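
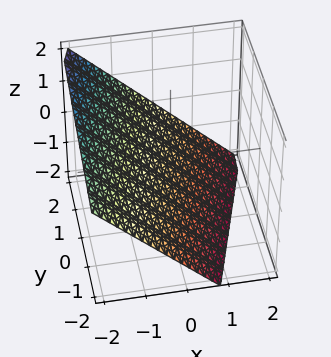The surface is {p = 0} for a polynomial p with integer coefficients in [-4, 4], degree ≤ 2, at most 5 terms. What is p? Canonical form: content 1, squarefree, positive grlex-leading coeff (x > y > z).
1. deg p = 1.
2. Observable constraints: it meets the y-axis at y = 2 (among the integer gridlines).
3. Solving for integer coefficients yields p as stated.

3*x - y + 3*z + 2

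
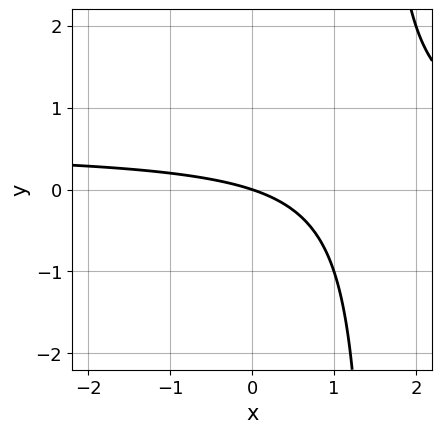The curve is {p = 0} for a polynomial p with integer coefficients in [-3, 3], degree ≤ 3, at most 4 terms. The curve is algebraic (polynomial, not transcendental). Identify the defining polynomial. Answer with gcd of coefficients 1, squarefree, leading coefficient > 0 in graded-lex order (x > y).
2*x*y - x - 3*y

Degree: no degree-1 curve has this shape, so deg p = 2.
From the axis intercepts and sections: it crosses the y-axis at the gridline y = 0; one x-axis crossing is at x = 0.
Assembling these constraints gives the stated polynomial.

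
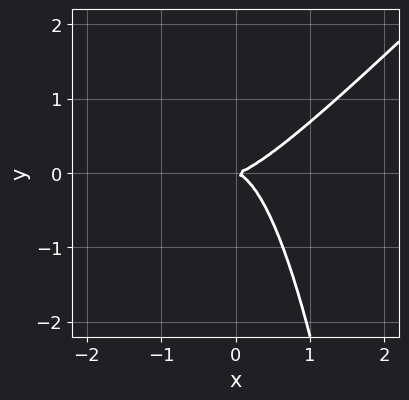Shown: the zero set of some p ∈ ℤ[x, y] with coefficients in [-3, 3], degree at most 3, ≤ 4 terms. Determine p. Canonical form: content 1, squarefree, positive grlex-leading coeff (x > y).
(a) Degree: a generic line meets the curve in up to 3 points, so deg p = 3.
(b) Reading off the gridlines: one x-axis crossing is at x = 0; it crosses the y-axis at the gridline y = 0.
(c) Putting this together gives p.

3*x^3 - 3*x^2*y - 2*y^2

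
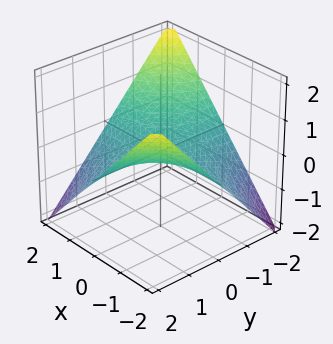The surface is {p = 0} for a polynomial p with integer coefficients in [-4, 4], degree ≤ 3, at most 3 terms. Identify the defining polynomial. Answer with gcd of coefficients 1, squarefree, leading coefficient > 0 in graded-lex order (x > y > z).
x*y + 2*z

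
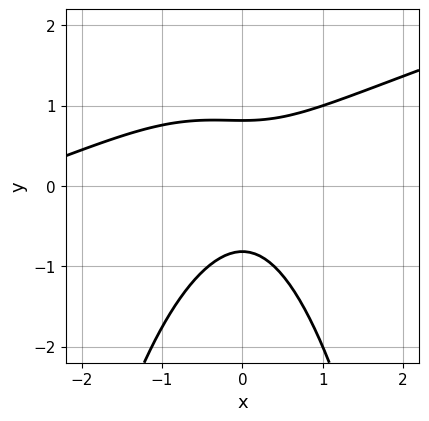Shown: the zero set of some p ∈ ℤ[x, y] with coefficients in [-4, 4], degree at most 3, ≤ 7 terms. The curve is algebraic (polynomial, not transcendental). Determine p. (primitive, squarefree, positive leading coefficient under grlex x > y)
x^3 - 3*x^2*y + 3*x^2 - 3*y^2 + 2

Degree: a generic line meets the curve in up to 3 points, so deg p = 3.
From the visible intercepts: the curve avoids every integer x-axis point in the box.
The integer polynomial consistent with all of this is the stated p.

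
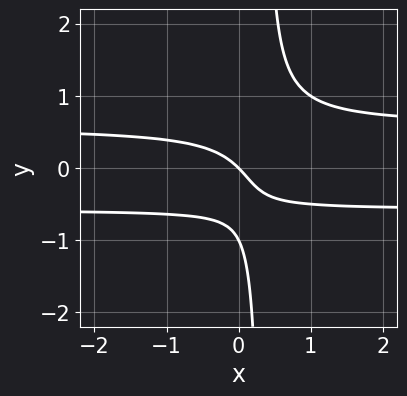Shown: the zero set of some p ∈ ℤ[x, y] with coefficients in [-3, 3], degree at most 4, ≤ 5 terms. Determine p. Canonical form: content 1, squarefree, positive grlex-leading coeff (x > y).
(a) deg p = 3. The shape is more complex than any degree-2 curve.
(b) From the axis intercepts and sections: among the integer gridlines, it crosses the y-axis at y ∈ {-1, 0}; it crosses the x-axis at the gridline x = 0.
(c) Solving for integer coefficients yields p as stated.

3*x*y^2 - y^2 - x - y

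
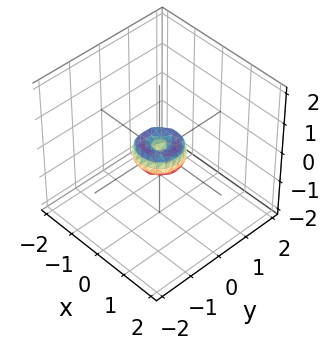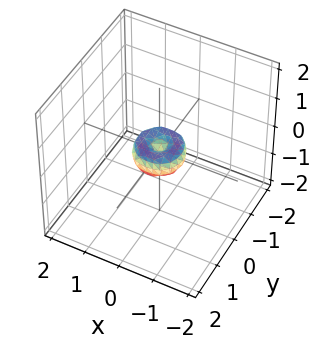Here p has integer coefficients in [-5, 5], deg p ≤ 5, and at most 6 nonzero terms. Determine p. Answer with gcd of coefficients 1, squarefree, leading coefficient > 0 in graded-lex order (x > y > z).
2*x^4 + 4*x^2*y^2 + 2*y^4 - x^2 - y^2 + z^2

First, the degree is 4 — the shape is more complex than any degree-3 surface.
Then, by symmetry, the z-axis is an axis of rotation, so x and y enter only as x² + y².
Next, checking where it meets the axes: a circular section at z = 0 has radius between 0 and 1; one z-axis crossing is at z = 0; it crosses the y-axis at the gridline y = 0.
Finally, the integer polynomial consistent with all of this is the stated p.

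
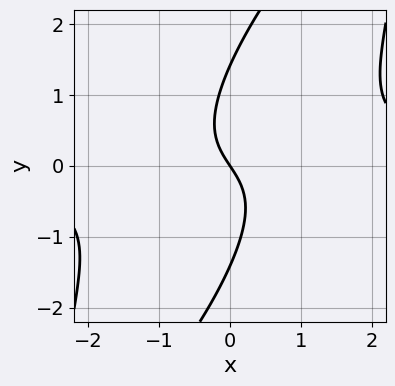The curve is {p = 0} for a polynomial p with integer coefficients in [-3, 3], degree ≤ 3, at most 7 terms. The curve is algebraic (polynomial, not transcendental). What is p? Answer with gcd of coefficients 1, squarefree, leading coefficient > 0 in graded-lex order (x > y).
First, deg p = 3. A generic line meets the curve in up to 3 points.
Next, from the axis intercepts and sections: it crosses the y-axis at the gridline y = 0; it meets the x-axis at x = 0 (among the integer gridlines).
Finally, solving for integer coefficients yields p as stated.

3*x^2*y - 3*x*y^2 + y^3 - 3*x - 2*y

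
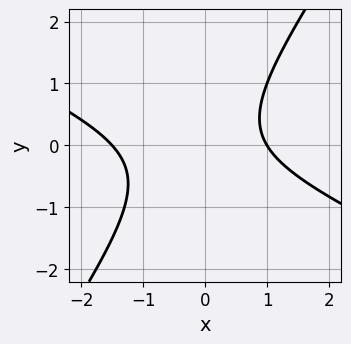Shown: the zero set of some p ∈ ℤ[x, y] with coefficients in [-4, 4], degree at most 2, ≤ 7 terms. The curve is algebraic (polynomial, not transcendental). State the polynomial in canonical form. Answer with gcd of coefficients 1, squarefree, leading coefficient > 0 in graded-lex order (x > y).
2*x^2 + 3*x*y - 3*y^2 + x - 3

(a) Degree: no degree-1 curve has this shape, so deg p = 2.
(b) From the axis intercepts and sections: one x-axis crossing is at x = 1; it misses every integer gridline on the y-axis.
(c) Matching integer coefficients to the picture gives p.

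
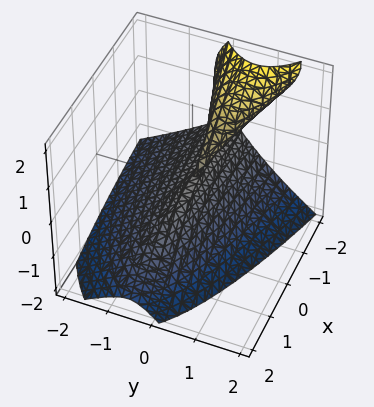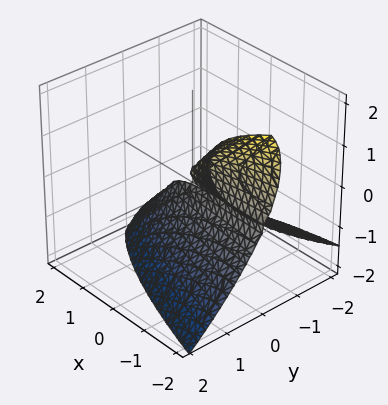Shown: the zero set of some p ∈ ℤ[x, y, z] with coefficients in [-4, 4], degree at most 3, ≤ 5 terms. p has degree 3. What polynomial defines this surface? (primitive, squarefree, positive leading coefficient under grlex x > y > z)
deg p = 3.
Observable constraints: every point of the x-axis in the box is on the surface; one z-axis crossing is at z = 0; it crosses the y-axis at the gridline y = 0.
Fitting integer coefficients to these (and the overall shape) gives p.

x*z^2 + z^3 + 3*y^2 - 2*y*z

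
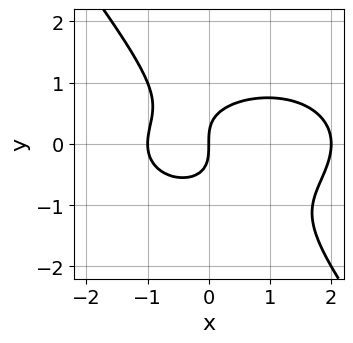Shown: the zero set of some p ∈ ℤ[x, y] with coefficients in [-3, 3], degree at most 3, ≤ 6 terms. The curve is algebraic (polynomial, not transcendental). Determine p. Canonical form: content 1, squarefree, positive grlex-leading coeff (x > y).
x^3 + 2*x*y^2 + 2*y^3 - x^2 - 2*x

1. Degree: a generic line meets the curve in up to 3 points, so deg p = 3.
2. Reading off the gridlines: it crosses the y-axis at the gridline y = 0; among the integer gridlines, it crosses the x-axis at x ∈ {-1, 0, 2}.
3. Putting this together gives p.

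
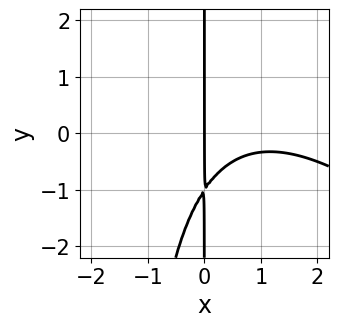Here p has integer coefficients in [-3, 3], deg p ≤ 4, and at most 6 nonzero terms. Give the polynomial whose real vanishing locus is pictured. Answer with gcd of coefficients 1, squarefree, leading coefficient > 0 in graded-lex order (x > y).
The degree is 3 — the shape is more complex than any degree-2 curve.
From the axis intercepts and sections: it crosses the x-axis at the gridline x = 0; every point of the y-axis in the box is on the curve.
Together with the visible shape, these determine p as stated.

x^3 + x^2*y - 2*x^2 + 2*x*y + 2*x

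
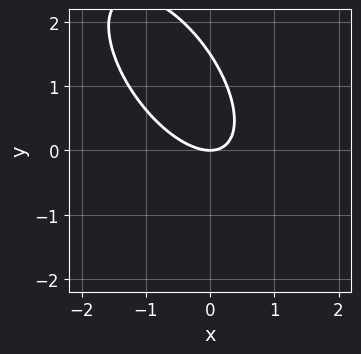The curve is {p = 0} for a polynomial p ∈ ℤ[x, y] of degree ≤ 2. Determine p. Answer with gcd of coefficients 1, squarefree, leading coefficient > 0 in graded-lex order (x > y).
1. Degree: a generic line meets the curve in up to 2 points, so deg p = 2.
2. From the visible intercepts: it crosses the y-axis at the gridline y = 0; it crosses the x-axis at the gridline x = 0.
3. Solving for integer coefficients yields p as stated.

3*x^2 + 3*x*y + 2*y^2 - 3*y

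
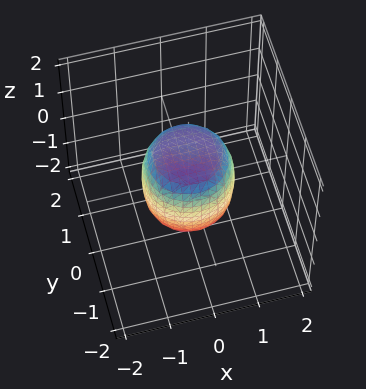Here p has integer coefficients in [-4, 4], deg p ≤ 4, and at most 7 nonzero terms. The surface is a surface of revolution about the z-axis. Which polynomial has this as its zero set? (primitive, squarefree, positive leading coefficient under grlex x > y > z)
2*x^4 + 4*x^2*y^2 + 2*y^4 - x^2 - y^2 + z^2 - 1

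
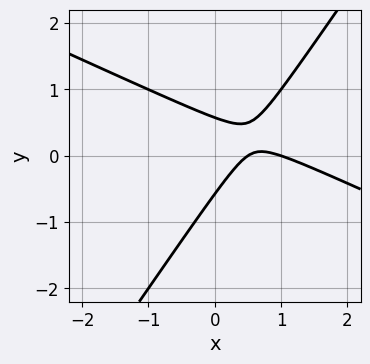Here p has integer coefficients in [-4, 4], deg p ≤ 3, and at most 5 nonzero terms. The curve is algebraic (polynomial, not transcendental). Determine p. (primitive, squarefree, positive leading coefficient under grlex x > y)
The degree is 2 — the shape is more complex than any degree-1 curve.
Reading off the gridlines: it crosses the x-axis at the gridline x = 1.
Solving for integer coefficients yields p as stated.

2*x^2 + 3*x*y - 3*y^2 - 3*x + 1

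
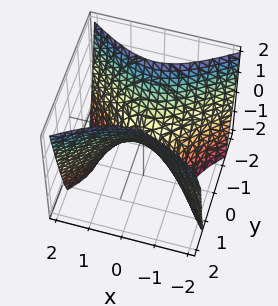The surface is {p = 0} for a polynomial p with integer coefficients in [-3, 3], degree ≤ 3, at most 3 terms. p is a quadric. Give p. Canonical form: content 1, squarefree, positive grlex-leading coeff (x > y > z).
2*x^2 - 3*y^2 + 2*z

1. Degree: a saddle surface; a quadric, so deg p = 2.
2. Symmetries: mirror symmetry y ↦ −y ⇒ only even powers of y; the x ↦ −x reflection is a symmetry, so x appears only in even powers.
3. Observable constraints: it meets the z-axis at z = 0 (among the integer gridlines); one x-axis crossing is at x = 0.
4. Together with the visible shape, these determine p as stated.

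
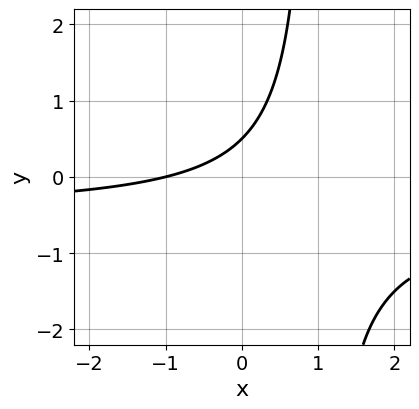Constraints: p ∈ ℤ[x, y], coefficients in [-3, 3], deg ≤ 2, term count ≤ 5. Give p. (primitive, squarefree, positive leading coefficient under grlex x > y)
1. The degree is 2 — no degree-1 curve has this shape.
2. Observable constraints: it crosses the x-axis at the gridline x = -1.
3. These observations pin down the coefficients.

2*x*y + x - 2*y + 1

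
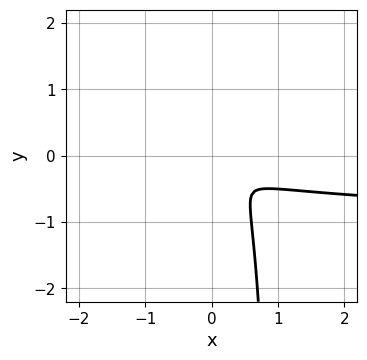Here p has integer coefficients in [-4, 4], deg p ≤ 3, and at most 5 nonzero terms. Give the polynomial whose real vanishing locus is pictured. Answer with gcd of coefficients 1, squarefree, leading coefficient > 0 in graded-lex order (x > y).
(a) Degree: the shape is more complex than any degree-2 curve, so deg p = 3.
(b) Putting this together gives p.

2*x^2*y - 3*x*y^2 + 2*x^2 + 2*x*y + 3*y^2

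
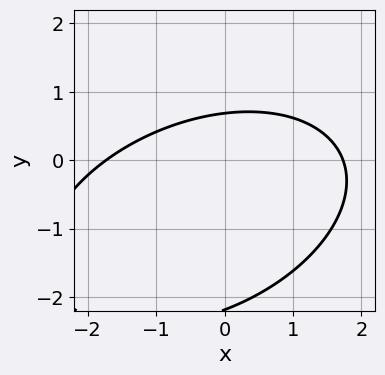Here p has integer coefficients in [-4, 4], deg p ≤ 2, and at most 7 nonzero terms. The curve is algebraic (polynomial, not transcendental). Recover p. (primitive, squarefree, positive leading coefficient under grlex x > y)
The degree is 2 — no degree-1 curve has this shape.
Solving for integer coefficients yields p as stated.

x^2 - x*y + 2*y^2 + 3*y - 3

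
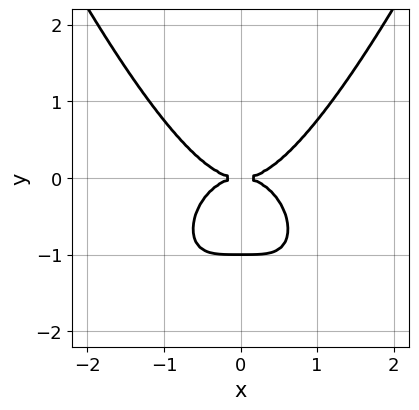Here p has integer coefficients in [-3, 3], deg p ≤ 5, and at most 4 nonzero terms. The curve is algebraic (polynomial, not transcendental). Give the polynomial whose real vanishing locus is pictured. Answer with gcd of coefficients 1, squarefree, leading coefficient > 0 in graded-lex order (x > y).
1. Degree: no degree-3 curve has this shape, so deg p = 4.
2. Symmetries: mirror symmetry x ↦ −x ⇒ only even powers of x.
3. From the axis intercepts and sections: the y-axis gridline crossings are at y ∈ {-1, 0}; it meets the x-axis at x = 0 (among the integer gridlines).
4. Solving for integer coefficients yields p as stated.

x^4 - y^3 - y^2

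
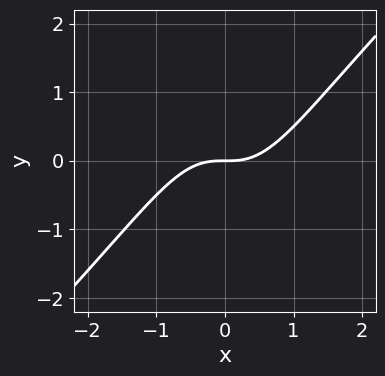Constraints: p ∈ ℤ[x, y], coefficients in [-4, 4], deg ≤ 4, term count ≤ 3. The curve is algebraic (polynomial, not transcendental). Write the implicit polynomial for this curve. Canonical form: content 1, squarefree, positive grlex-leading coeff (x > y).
The degree is 3 — no degree-2 curve has this shape.
Checking where it meets the axes: one x-axis crossing is at x = 0; it crosses the y-axis at the gridline y = 0.
The integer polynomial consistent with all of this is the stated p.

x^3 - x^2*y - y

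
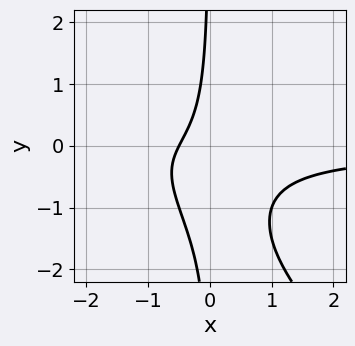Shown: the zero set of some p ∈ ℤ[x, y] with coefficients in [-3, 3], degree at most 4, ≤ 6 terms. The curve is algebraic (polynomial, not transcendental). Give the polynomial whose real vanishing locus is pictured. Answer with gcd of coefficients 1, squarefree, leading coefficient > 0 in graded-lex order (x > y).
2*x^2*y + 2*x*y^2 + 3*x*y + 2*x + 1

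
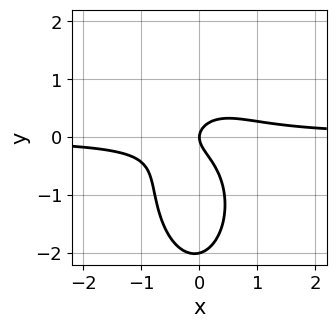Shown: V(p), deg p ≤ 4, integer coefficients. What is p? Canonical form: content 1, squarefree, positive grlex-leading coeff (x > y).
3*x^2*y + y^3 + 2*y^2 - x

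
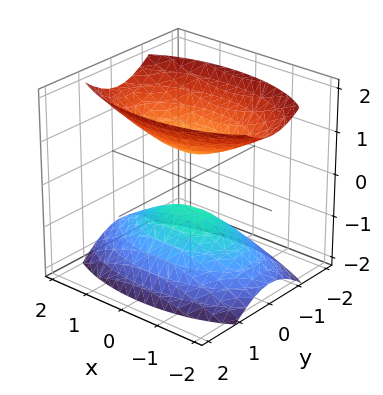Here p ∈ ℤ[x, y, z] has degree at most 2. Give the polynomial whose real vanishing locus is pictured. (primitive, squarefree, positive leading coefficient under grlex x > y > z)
x^2 + 3*y^2 - 2*z^2 + 1

1. I count 2 distinct pieces. They look like related sheets of one shape, so recover p as a whole.
2. The degree is 2 — two sheets facing apart; a quadric.
3. Symmetries: the z ↦ −z reflection is a symmetry, so z appears only in even powers; mirror symmetry x ↦ −x ⇒ only even powers of x; it's symmetric under y → −y, forcing even powers of y.
4. Observable constraints: the surface avoids every integer x-axis point in the box; it misses every integer gridline on the y-axis.
5. Matching integer coefficients to the picture gives p.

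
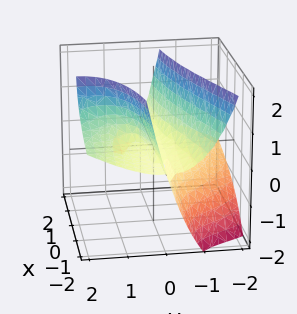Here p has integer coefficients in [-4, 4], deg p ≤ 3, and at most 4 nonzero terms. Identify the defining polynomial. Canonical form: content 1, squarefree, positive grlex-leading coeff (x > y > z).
(a) I count 2 distinct pieces. They look like related sheets of one shape, so recover p as a whole.
(b) Degree: a generic line meets the surface in up to 3 points, so deg p = 3.
(c) From the visible intercepts: it meets the y-axis at y = 0 (among the integer gridlines); one z-axis crossing is at z = 0.
(d) Fitting integer coefficients to these (and the overall shape) gives p. Check: (2, 0, 0) on the x-axis lies on the surface, and p(2, 0, 0) = 0. ✓

3*x*y*z + 2*y^3 - 3*y^2*z + 2*z^2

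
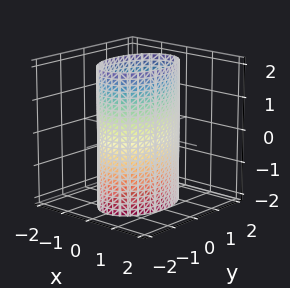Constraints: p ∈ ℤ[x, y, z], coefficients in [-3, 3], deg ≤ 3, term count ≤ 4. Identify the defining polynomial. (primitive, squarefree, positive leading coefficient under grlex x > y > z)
2*x^2 + y^2 - 2

1. The degree is 2 — a cylinder; a quadric.
2. Symmetries: mirror symmetry x ↦ −x ⇒ only even powers of x; it's symmetric under z → −z, forcing even powers of z; the y ↦ −y reflection is a symmetry, so y appears only in even powers.
3. From the visible intercepts: the surface avoids every integer z-axis point in the box; the x-axis gridline crossings are at x ∈ {-1, 1}.
4. The integer polynomial consistent with all of this is the stated p.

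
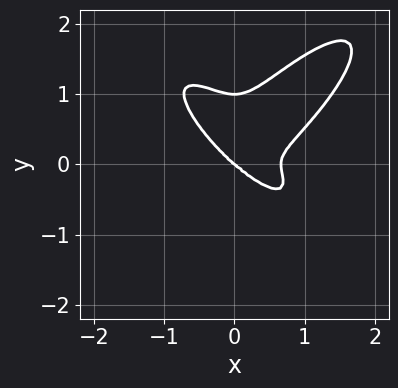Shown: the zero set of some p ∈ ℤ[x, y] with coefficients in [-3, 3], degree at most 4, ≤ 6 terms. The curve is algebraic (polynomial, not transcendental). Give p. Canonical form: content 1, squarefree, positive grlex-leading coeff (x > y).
3*x^4 - 3*x^2*y^2 + 3*y^4 - 2*x^3 - 3*y^3

The degree is 4 — no degree-3 curve has this shape.
From the visible intercepts: it meets the x-axis at x = 0 (among the integer gridlines); among the integer gridlines, it crosses the y-axis at y ∈ {0, 1}.
Putting this together gives p.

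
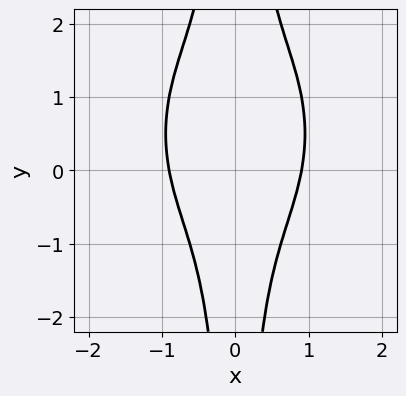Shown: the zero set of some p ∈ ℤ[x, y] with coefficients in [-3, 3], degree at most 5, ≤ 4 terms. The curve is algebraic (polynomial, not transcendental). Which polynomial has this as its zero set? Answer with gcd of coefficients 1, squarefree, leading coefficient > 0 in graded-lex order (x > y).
3*x^4 + 2*x^2*y^2 - 2*x^2*y - 2

(a) The degree is 4 — no degree-3 curve has this shape.
(b) Symmetries: the x ↦ −x reflection is a symmetry, so x appears only in even powers.
(c) Observable constraints: it misses every integer gridline on the y-axis.
(d) Matching integer coefficients to the picture gives p.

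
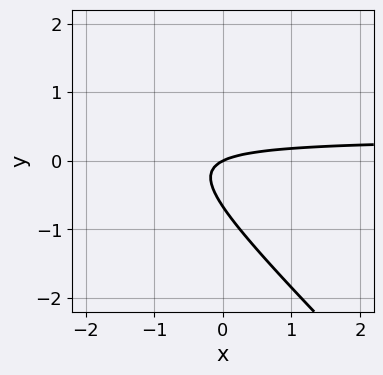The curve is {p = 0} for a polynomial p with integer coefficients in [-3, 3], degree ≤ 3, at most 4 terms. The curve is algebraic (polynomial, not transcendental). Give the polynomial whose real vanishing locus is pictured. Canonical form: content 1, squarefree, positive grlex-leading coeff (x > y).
3*x*y + 3*y^2 - x + 2*y

First, the degree is 2 — the shape is more complex than any degree-1 curve.
Then, against the integer gridlines: it crosses the y-axis at the gridline y = 0; one x-axis crossing is at x = 0.
Finally, assembling these constraints gives the stated polynomial.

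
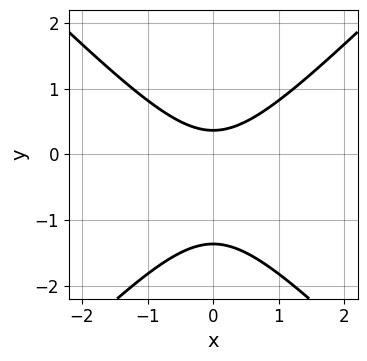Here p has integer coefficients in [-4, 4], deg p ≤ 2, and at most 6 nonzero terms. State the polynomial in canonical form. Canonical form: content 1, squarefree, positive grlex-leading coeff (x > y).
Degree: a generic line meets the curve in up to 2 points, so deg p = 2.
Symmetries: mirror symmetry x ↦ −x ⇒ only even powers of x.
Reading off the gridlines: the curve avoids every integer x-axis point in the box.
Matching integer coefficients to the picture gives p.

2*x^2 - 2*y^2 - 2*y + 1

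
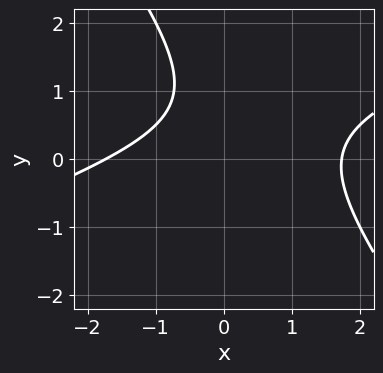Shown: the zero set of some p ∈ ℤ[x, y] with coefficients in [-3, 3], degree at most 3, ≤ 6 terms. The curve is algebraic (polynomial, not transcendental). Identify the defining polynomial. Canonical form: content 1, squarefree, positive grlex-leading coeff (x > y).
First, deg p = 2. A generic line meets the curve in up to 2 points.
Next, against the integer gridlines: it misses every integer gridline on the y-axis.
Finally, matching integer coefficients to the picture gives p.

x^2 - 2*x*y - 2*y^2 + 3*y - 3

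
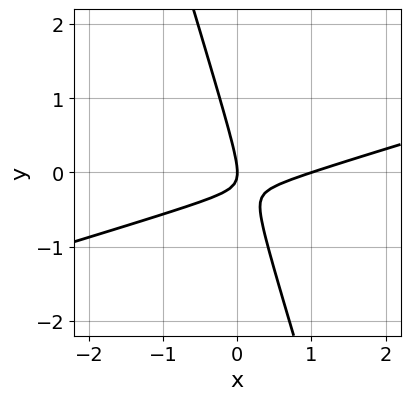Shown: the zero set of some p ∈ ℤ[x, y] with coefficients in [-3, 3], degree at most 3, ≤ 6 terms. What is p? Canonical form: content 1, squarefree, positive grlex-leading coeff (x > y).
x^2 - 3*x*y - y^2 - x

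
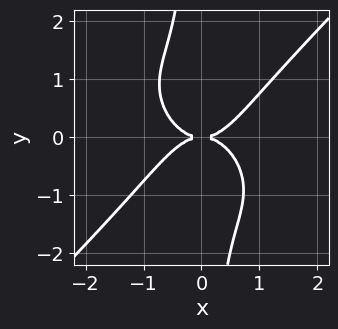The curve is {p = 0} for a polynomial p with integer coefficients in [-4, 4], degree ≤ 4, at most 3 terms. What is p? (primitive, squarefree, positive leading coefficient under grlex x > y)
x^4 - x*y^3 - y^2

First, the degree is 4 — a generic line meets the curve in up to 4 points.
Then, checking where it meets the axes: it crosses the x-axis at the gridline x = 0; one y-axis crossing is at y = 0.
Finally, fitting integer coefficients to these (and the overall shape) gives p.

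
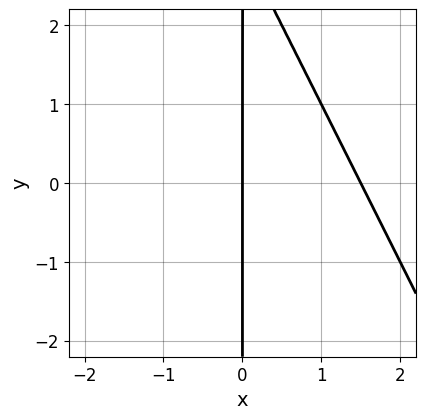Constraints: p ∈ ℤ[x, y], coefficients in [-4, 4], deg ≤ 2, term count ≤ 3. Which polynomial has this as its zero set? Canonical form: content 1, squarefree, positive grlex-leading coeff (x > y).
First, deg p = 2. A generic line meets the curve in up to 2 points.
Then, from the axis intercepts and sections: the visible y-axis segment lies entirely on the curve; one x-axis crossing is at x = 0.
Finally, fitting integer coefficients to these (and the overall shape) gives p.

2*x^2 + x*y - 3*x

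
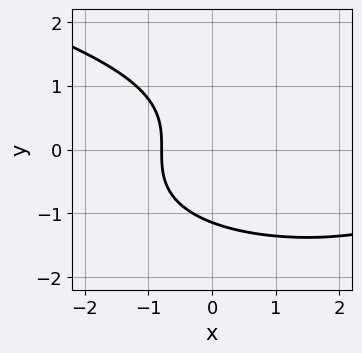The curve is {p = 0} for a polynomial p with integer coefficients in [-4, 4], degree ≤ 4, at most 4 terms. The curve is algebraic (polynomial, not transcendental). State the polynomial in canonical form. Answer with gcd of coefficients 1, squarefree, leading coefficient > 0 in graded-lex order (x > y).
2*y^3 - x^2 + 3*x + 3

(a) The degree is 3 — the shape is more complex than any degree-2 curve.
(b) Solving for integer coefficients yields p as stated.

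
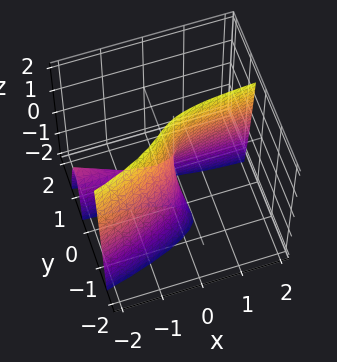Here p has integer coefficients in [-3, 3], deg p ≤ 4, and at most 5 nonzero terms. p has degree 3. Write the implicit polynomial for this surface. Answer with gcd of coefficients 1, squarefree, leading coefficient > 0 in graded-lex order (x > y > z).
3*y^3 + 2*x*y + y*z - x

(a) The degree is 3 — the shape is more complex than any degree-2 surface.
(b) From the visible intercepts: the visible z-axis segment lies entirely on the surface; it meets the y-axis at y = 0 (among the integer gridlines); it meets the x-axis at x = 0 (among the integer gridlines).
(c) Assembling these constraints gives the stated polynomial.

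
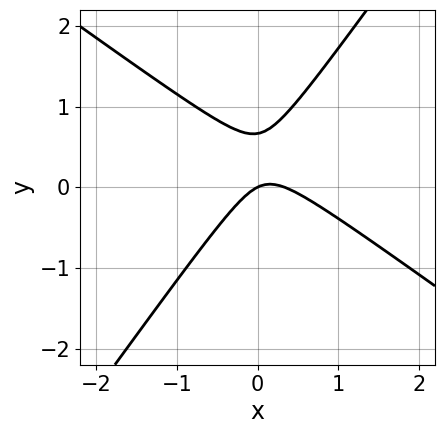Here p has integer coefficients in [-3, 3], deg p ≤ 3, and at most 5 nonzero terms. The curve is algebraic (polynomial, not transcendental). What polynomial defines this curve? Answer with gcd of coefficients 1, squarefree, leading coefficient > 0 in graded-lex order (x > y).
3*x^2 + 2*x*y - 3*y^2 - x + 2*y

(a) deg p = 2. The shape is more complex than any degree-1 curve.
(b) From the visible intercepts: it meets the y-axis at y = 0 (among the integer gridlines); one x-axis crossing is at x = 0.
(c) Together with the visible shape, these determine p as stated.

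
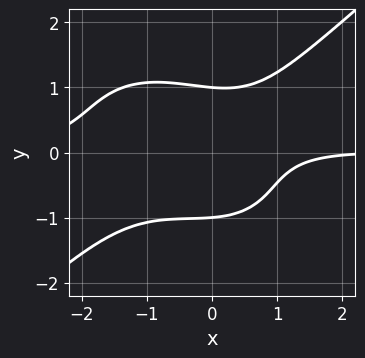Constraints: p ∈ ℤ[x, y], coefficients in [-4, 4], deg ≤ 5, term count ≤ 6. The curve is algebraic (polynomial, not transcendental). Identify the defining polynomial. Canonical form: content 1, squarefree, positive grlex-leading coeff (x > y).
2*x^3*y - 3*y^4 + 2*x^2*y - x + 3

First, deg p = 4.
Then, from the axis intercepts and sections: it misses every integer gridline on the x-axis; among the integer gridlines, it crosses the y-axis at y ∈ {-1, 1}.
Finally, assembling these constraints gives the stated polynomial.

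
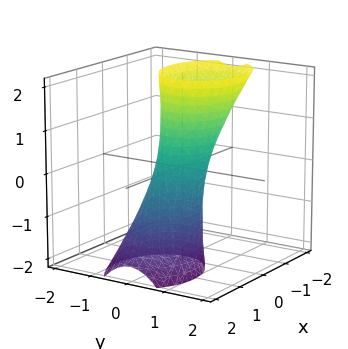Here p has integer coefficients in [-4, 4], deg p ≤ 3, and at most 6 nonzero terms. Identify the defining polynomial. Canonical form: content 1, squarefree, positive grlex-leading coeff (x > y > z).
2*x^2 + 2*x*z + 3*y^2 - 1

(a) The degree is 2 — the shape is more complex than any degree-1 surface.
(b) From the visible intercepts: no z-intercept at any integer in the box.
(c) These observations pin down the coefficients.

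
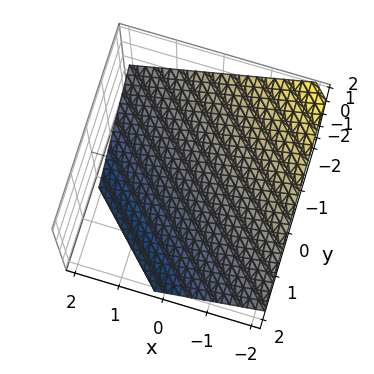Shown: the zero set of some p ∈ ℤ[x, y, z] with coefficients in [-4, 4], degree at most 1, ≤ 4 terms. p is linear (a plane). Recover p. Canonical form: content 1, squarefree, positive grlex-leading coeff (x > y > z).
2*x + 2*y + 3*z + 2

Degree: every cross-section is a straight line — this is a plane, so deg p = 1.
From the visible intercepts: one y-axis crossing is at y = -1; it crosses the x-axis at the gridline x = -1.
Together with the visible shape, these determine p as stated.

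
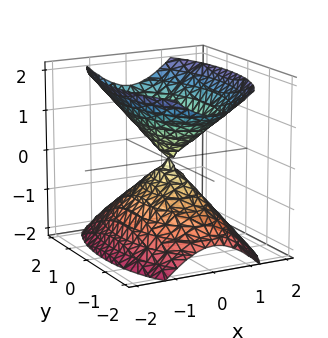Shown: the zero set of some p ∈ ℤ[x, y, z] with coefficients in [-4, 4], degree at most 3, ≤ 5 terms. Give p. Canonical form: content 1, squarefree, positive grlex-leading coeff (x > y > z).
3*x^2 + y^2 - 2*z^2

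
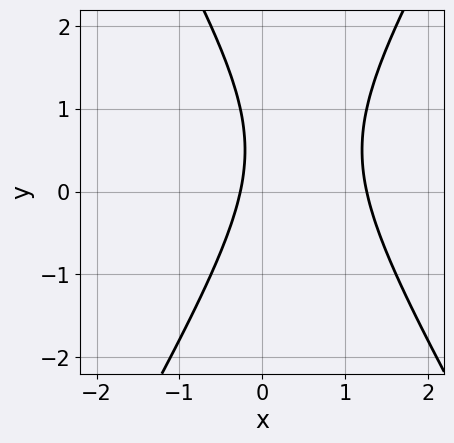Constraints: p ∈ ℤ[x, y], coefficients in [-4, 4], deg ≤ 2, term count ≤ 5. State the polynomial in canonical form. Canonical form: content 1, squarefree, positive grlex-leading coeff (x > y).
The degree is 2 — the shape is more complex than any degree-1 curve.
Observable constraints: no y-intercept at any integer in the box.
Matching integer coefficients to the picture gives p.

3*x^2 - y^2 - 3*x + y - 1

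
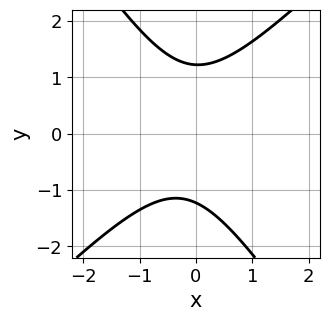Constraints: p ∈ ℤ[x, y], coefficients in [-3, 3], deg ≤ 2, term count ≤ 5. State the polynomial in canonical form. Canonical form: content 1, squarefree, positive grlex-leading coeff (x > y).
3*x^2 - x*y - 2*y^2 + x + 3

(a) The degree is 2 — the shape is more complex than any degree-1 curve.
(b) Against the integer gridlines: no x-intercept at any integer in the box.
(c) The integer polynomial consistent with all of this is the stated p.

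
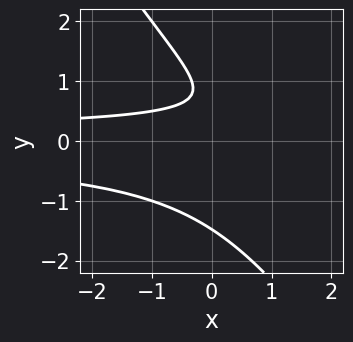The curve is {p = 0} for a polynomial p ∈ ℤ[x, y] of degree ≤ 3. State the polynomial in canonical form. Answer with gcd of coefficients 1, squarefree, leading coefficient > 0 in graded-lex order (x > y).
3*x*y^2 + 2*y^3 - 3*y + 2

(a) The degree is 3 — no degree-2 curve has this shape.
(b) Against the integer gridlines: no x-intercept at any integer in the box.
(c) Solving for integer coefficients yields p as stated.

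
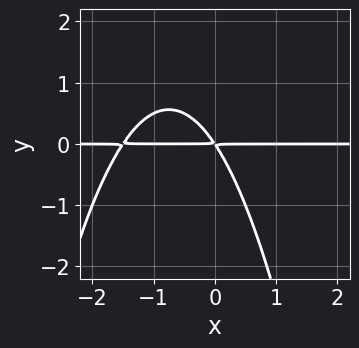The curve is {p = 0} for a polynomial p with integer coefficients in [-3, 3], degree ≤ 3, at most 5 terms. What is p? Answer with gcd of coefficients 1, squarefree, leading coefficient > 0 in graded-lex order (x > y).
2*x^2*y + 3*x*y + 2*y^2

1. deg p = 3. A generic line meets the curve in up to 3 points.
2. Checking where it meets the axes: every point of the x-axis in the box is on the curve.
3. Fitting integer coefficients to these (and the overall shape) gives p.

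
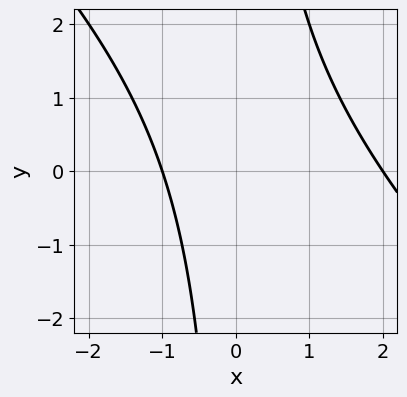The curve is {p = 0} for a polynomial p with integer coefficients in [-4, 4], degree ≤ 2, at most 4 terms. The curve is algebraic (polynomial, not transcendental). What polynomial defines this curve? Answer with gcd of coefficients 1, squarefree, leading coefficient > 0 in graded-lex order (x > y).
1. The degree is 2 — a generic line meets the curve in up to 2 points.
2. Observable constraints: it misses every integer gridline on the y-axis; among the integer gridlines, it crosses the x-axis at x ∈ {-1, 2}.
3. Solving for integer coefficients yields p as stated.

x^2 + x*y - x - 2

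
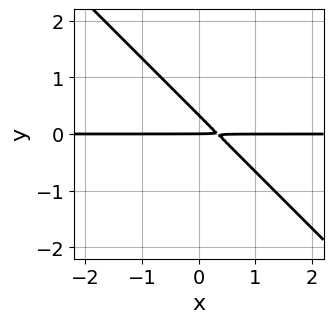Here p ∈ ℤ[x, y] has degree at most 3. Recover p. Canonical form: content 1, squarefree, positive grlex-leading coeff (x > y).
1. Degree: no degree-1 curve has this shape, so deg p = 2.
2. Against the integer gridlines: every point of the x-axis in the box is on the curve; it meets the y-axis at y = 0 (among the integer gridlines).
3. The integer polynomial consistent with all of this is the stated p.

3*x*y + 3*y^2 - y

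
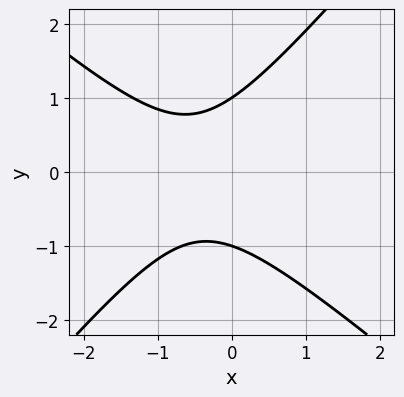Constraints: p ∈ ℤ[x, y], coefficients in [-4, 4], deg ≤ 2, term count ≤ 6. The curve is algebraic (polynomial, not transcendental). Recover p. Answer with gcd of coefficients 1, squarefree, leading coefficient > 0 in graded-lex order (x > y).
1. The degree is 2 — a generic line meets the curve in up to 2 points.
2. From the axis intercepts and sections: the curve avoids every integer x-axis point in the box; among the integer gridlines, it crosses the y-axis at y ∈ {-1, 1}.
3. The integer polynomial consistent with all of this is the stated p.

3*x^2 + x*y - 3*y^2 + 3*x + 3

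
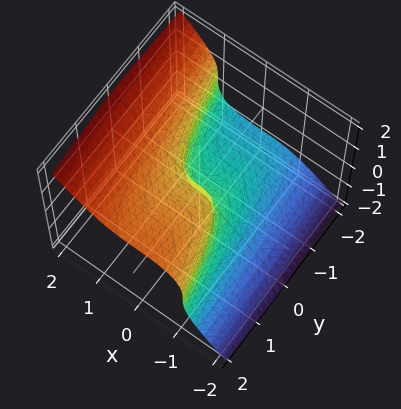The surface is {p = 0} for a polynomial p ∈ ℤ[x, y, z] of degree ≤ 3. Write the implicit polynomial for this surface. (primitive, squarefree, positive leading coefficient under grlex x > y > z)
1. deg p = 3. No degree-2 surface has this shape.
2. Against the integer gridlines: it meets the x-axis at x = 0 (among the integer gridlines); it crosses the z-axis at the gridline z = 0; it crosses the y-axis at the gridline y = 0.
3. These observations pin down the coefficients.

3*x^3 - 3*z^3 + 2*y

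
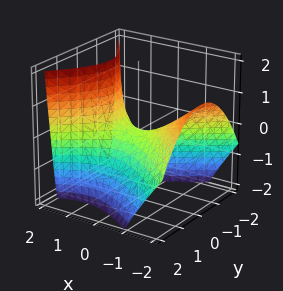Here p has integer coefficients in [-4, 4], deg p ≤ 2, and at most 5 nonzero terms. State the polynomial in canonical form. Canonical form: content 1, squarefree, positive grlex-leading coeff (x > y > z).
2*x^2 + 2*x*z - 3*y^2 - 3*z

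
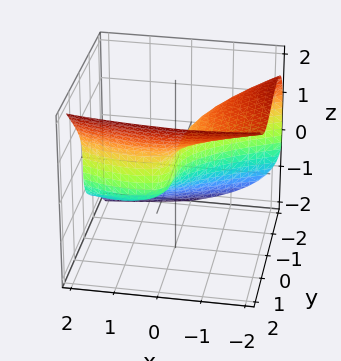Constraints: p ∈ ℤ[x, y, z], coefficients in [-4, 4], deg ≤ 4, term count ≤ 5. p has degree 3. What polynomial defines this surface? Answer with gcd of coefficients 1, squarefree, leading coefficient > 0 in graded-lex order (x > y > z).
The degree is 3 — a generic line meets the surface in up to 3 points.
Reading off the gridlines: it crosses the z-axis at the gridline z = 0; it meets the x-axis at x = 0 (among the integer gridlines); it meets the y-axis at y = 0 (among the integer gridlines).
The integer polynomial consistent with all of this is the stated p.

2*y^3 - 2*z^3 + x^2 + 2*x*y - 3*x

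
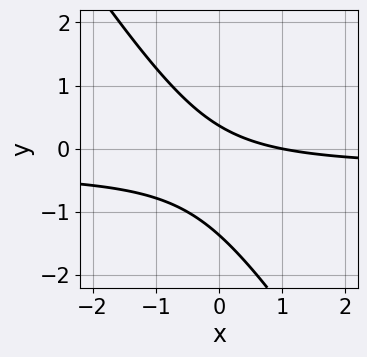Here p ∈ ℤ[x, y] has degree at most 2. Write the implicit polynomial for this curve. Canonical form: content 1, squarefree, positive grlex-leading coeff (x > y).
3*x*y + 2*y^2 + x + 2*y - 1

1. Degree: the shape is more complex than any degree-1 curve, so deg p = 2.
2. Observable constraints: it crosses the x-axis at the gridline x = 1.
3. The integer polynomial consistent with all of this is the stated p.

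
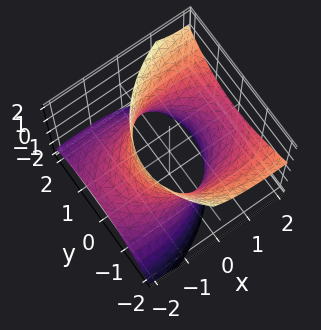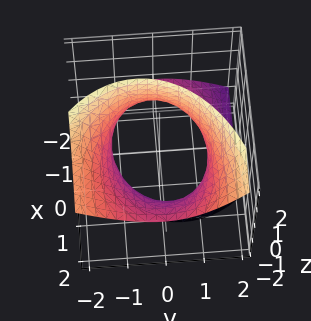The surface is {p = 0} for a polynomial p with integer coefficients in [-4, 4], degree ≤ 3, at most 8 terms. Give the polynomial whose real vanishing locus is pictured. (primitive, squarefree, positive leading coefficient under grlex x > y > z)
(a) The degree is 2 — the shape is more complex than any degree-1 surface.
(b) From the axis intercepts and sections: it misses every integer gridline on the z-axis.
(c) Putting this together gives p.

x^2 - 3*x*z + 2*y^2 + y*z - z^2 - 3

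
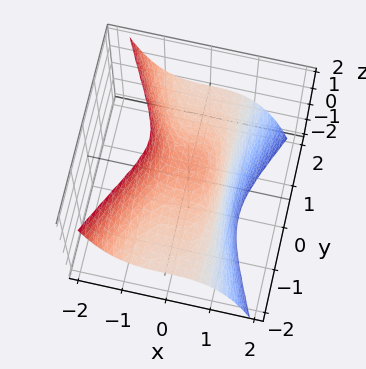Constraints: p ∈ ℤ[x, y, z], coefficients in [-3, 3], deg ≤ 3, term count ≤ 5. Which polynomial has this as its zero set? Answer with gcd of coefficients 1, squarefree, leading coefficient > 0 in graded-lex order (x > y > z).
2*x^3 + y^2*z + z - 1

(a) deg p = 3. A generic line meets the surface in up to 3 points.
(b) Against the integer gridlines: the surface avoids every integer y-axis point in the box; one z-axis crossing is at z = 1.
(c) Solving for integer coefficients yields p as stated.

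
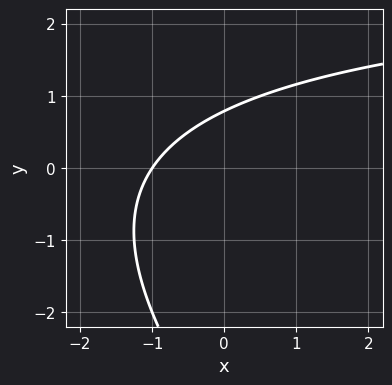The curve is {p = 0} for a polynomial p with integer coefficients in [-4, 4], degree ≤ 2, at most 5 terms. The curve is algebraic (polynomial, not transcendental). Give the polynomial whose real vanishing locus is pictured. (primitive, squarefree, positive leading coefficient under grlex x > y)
x*y + y^2 - 3*x + 3*y - 3

deg p = 2. No degree-1 curve has this shape.
Against the integer gridlines: it crosses the x-axis at the gridline x = -1.
Putting this together gives p.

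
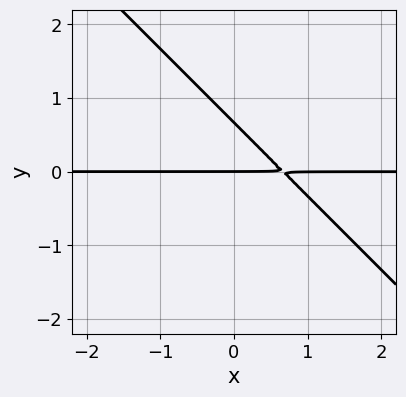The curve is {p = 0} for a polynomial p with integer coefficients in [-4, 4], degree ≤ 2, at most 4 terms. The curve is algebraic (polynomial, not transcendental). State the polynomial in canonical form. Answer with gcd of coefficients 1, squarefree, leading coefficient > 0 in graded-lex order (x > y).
3*x*y + 3*y^2 - 2*y

(a) Degree: no degree-1 curve has this shape, so deg p = 2.
(b) Observable constraints: it crosses the y-axis at the gridline y = 0; the visible x-axis segment lies entirely on the curve.
(c) Solving for integer coefficients yields p as stated.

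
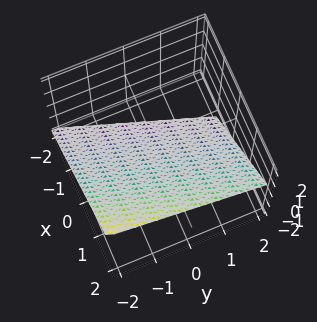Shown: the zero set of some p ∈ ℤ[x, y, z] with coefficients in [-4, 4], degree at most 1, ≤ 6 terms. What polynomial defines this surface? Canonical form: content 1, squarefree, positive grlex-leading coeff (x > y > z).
3*x - y - 3*z - 2

deg p = 1. The surface is flat (a plane).
Checking where it meets the axes: one y-axis crossing is at y = -2.
Putting this together gives p.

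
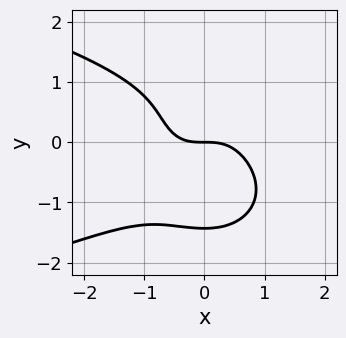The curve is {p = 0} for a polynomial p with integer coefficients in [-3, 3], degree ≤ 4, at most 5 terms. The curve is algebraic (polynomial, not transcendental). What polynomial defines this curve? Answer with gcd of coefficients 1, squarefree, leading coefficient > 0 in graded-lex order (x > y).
First, deg p = 4. A generic line meets the curve in up to 4 points.
Next, from the visible intercepts: it crosses the x-axis at the gridline x = 0; one y-axis crossing is at y = 0.
Finally, putting this together gives p.

2*x^2*y^2 + 2*y^4 + 3*x^3 - 2*y^2 + 3*y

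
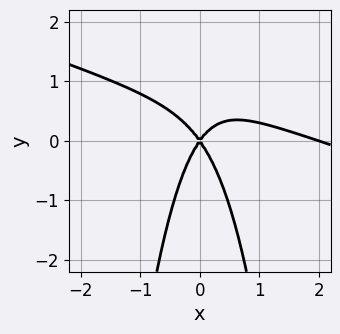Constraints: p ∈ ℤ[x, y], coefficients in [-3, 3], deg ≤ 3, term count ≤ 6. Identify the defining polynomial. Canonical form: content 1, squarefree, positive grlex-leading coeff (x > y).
(a) Degree: the shape is more complex than any degree-2 curve, so deg p = 3.
(b) Reading off the gridlines: among the integer gridlines, it crosses the x-axis at x ∈ {0, 2}; it meets the y-axis at y = 0 (among the integer gridlines).
(c) Fitting integer coefficients to these (and the overall shape) gives p.

x^3 + 3*x^2*y - 2*x^2 + y^2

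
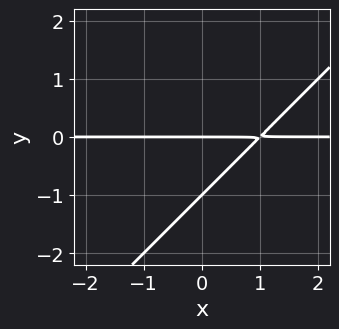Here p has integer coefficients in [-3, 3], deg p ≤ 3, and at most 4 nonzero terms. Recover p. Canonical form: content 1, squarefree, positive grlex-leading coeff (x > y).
First, deg p = 2. No degree-1 curve has this shape.
Next, reading off the gridlines: every point of the x-axis in the box is on the curve; the y-axis gridline crossings are at y ∈ {-1, 0}.
Finally, solving for integer coefficients yields p as stated.

x*y - y^2 - y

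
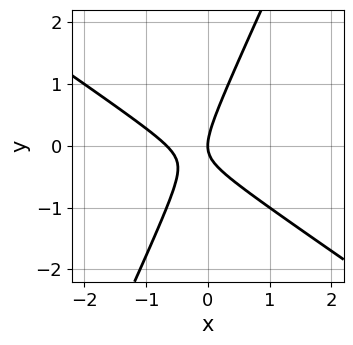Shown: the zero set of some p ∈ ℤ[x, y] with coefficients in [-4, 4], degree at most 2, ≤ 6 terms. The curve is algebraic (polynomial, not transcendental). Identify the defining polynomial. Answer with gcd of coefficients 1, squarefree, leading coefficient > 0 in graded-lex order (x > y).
3*x^2 + 3*x*y - 2*y^2 + 2*x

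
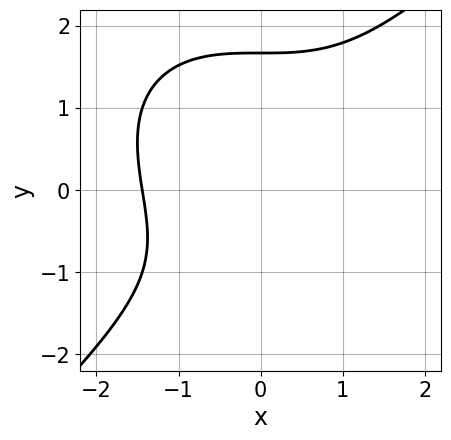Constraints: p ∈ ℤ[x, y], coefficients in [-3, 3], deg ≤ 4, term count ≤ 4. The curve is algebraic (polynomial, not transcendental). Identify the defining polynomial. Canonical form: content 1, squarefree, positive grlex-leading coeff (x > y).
First, deg p = 3. A generic line meets the curve in up to 3 points.
Finally, putting this together gives p.

x^3 - y^3 + y + 3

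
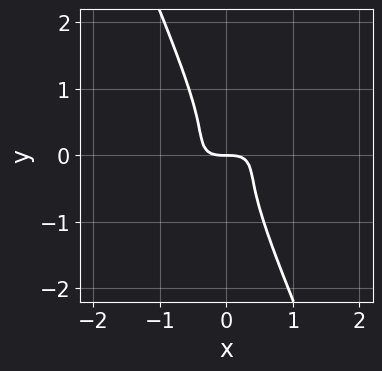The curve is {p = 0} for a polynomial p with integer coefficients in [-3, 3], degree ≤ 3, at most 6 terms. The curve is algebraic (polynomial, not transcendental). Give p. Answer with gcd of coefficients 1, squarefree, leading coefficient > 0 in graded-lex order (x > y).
2*x^3 - 3*x^2*y + 3*x*y^2 + 2*y^3 + y

(a) deg p = 3. A generic line meets the curve in up to 3 points.
(b) Observable constraints: it meets the x-axis at x = 0 (among the integer gridlines); one y-axis crossing is at y = 0.
(c) Solving for integer coefficients yields p as stated.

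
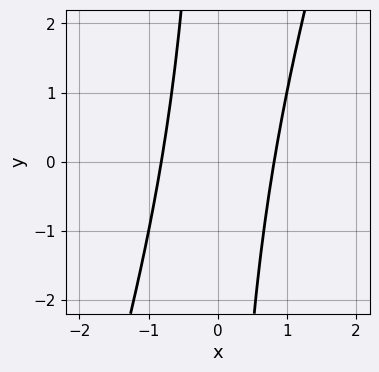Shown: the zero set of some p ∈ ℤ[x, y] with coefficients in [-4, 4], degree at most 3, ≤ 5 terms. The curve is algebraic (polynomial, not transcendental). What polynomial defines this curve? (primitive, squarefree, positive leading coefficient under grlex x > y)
3*x^2 - x*y - 2

First, degree: no degree-1 curve has this shape, so deg p = 2.
Next, from the visible intercepts: it misses every integer gridline on the y-axis.
Finally, assembling these constraints gives the stated polynomial.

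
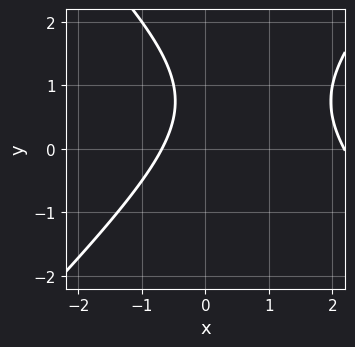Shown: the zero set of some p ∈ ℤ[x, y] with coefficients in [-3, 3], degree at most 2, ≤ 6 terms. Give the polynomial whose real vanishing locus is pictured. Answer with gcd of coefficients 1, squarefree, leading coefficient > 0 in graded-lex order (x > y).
2*x^2 - 2*y^2 - 3*x + 3*y - 3

First, degree: the shape is more complex than any degree-1 curve, so deg p = 2.
Then, against the integer gridlines: it misses every integer gridline on the y-axis.
Finally, fitting integer coefficients to these (and the overall shape) gives p.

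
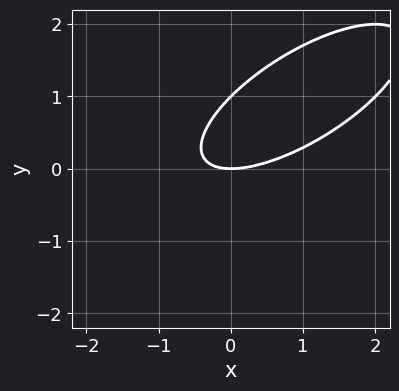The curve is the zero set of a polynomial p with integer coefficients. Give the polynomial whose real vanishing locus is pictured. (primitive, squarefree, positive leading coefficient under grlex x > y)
x^2 - 2*x*y + 2*y^2 - 2*y

The degree is 2 — no degree-1 curve has this shape.
Against the integer gridlines: among the integer gridlines, it crosses the y-axis at y ∈ {0, 1}; it meets the x-axis at x = 0 (among the integer gridlines).
Putting this together gives p.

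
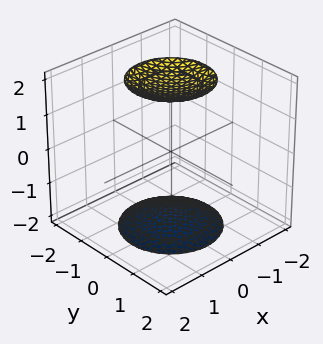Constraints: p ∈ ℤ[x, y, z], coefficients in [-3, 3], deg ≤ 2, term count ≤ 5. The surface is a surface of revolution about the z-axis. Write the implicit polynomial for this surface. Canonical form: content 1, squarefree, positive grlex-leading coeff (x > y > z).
x^2 + y^2 - z^2 + 3

First, I count 2 distinct pieces. They look like related sheets of one shape, so recover p as a whole.
Next, deg p = 2. The shape is more complex than any degree-1 surface.
Next, symmetries: rotational symmetry about the z-axis ⇒ p depends on x, y only through x² + y².
Then, from the axis intercepts and sections: a circular section at z = 2 has radius exactly 1; it misses every integer gridline on the y-axis.
Finally, putting this together gives p.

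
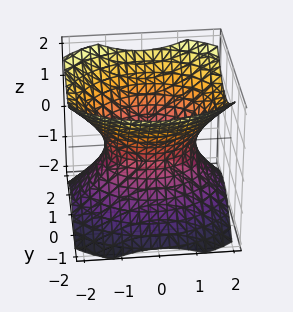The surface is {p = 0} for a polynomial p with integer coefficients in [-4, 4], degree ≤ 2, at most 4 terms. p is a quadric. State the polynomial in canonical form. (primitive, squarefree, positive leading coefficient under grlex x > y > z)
1. The degree is 2 — one connected sheet with a waist; a quadric.
2. Symmetries: the x ↦ −x reflection is a symmetry, so x appears only in even powers; mirror symmetry y ↦ −y ⇒ only even powers of y; the z ↦ −z reflection is a symmetry, so z appears only in even powers.
3. Reading off the gridlines: among the integer gridlines, it crosses the y-axis at y ∈ {-1, 1}; the surface avoids every integer z-axis point in the box.
4. These observations pin down the coefficients.

2*x^2 + 3*y^2 - 3*z^2 - 3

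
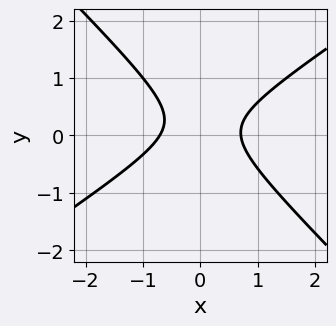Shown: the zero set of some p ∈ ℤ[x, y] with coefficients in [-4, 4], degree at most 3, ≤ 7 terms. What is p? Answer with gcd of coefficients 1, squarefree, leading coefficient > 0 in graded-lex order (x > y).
(a) Degree: no degree-1 curve has this shape, so deg p = 2.
(b) Observable constraints: no y-intercept at any integer in the box.
(c) The integer polynomial consistent with all of this is the stated p.

2*x^2 - x*y - 3*y^2 + y - 1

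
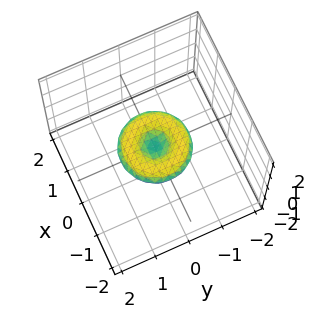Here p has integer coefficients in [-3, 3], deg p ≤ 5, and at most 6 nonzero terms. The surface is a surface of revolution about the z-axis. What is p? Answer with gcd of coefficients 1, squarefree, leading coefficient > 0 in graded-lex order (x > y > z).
Degree: no degree-3 surface has this shape, so deg p = 4.
Symmetry: the surface is invariant under rotation about z: p = q(x² + y², z).
Reading off the gridlines: a circular section at z = 0 has radius exactly 1; the x-axis gridline crossings are at x ∈ {-1, 0, 1}.
Together with the visible shape, these determine p as stated. Check: (0, 1, 0) on the y-axis lies on the surface, and p(0, 1, 0) = 0. ✓

x^4 + 2*x^2*y^2 + y^4 - x^2 - y^2 + 3*z^2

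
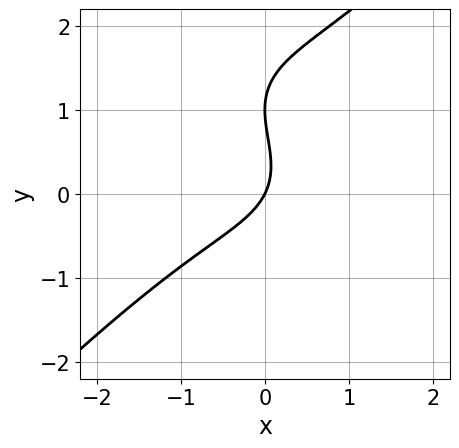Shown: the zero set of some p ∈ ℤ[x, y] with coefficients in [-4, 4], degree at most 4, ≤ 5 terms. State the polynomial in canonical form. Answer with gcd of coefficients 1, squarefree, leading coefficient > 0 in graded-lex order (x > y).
1. deg p = 3. A generic line meets the curve in up to 3 points.
2. Reading off the gridlines: it crosses the x-axis at the gridline x = 0; among the integer gridlines, it crosses the y-axis at y ∈ {0, 1}.
3. Fitting integer coefficients to these (and the overall shape) gives p.

x^3 - y^3 + 2*y^2 + 2*x - y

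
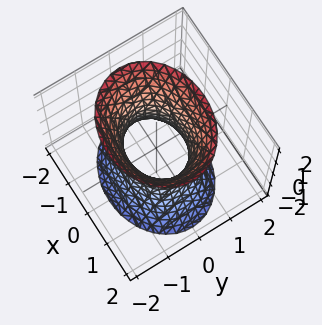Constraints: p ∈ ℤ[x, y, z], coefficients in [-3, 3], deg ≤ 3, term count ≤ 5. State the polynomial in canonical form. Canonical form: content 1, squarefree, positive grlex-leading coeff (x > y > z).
2*x^2 + 3*y^2 - z^2 - 2

1. The degree is 2 — one connected sheet with a waist; a quadric.
2. Symmetries: mirror symmetry x ↦ −x ⇒ only even powers of x; it's symmetric under z → −z, forcing even powers of z; mirror symmetry y ↦ −y ⇒ only even powers of y.
3. From the axis intercepts and sections: it misses every integer gridline on the z-axis; among the integer gridlines, it crosses the x-axis at x ∈ {-1, 1}.
4. These observations pin down the coefficients.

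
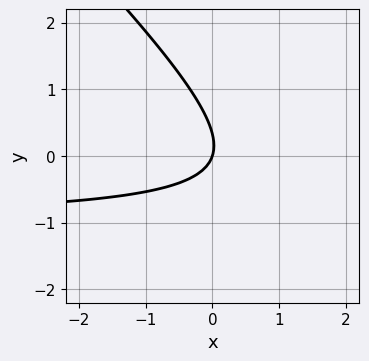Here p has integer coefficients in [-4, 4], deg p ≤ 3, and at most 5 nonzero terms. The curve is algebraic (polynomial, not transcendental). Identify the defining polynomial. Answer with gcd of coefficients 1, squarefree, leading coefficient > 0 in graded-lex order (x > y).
3*x*y + 3*y^2 + 3*x - y

Degree: no degree-1 curve has this shape, so deg p = 2.
Reading off the gridlines: one y-axis crossing is at y = 0; one x-axis crossing is at x = 0.
Matching integer coefficients to the picture gives p.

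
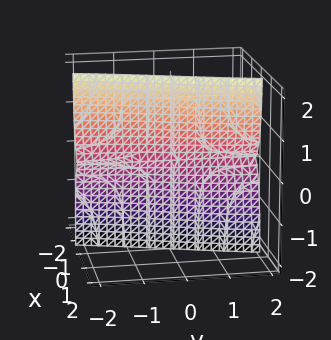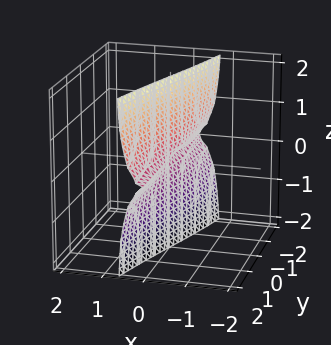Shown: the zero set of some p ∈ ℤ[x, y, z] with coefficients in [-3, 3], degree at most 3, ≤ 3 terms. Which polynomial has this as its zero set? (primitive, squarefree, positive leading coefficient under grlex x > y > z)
1. Degree: a generic line meets the surface in up to 3 points, so deg p = 3.
2. From the axis intercepts and sections: every point of the y-axis in the box is on the surface; one x-axis crossing is at x = 0; the visible z-axis segment lies entirely on the surface.
3. Together with the visible shape, these determine p as stated.

3*x^3 + 3*x*z^2 - y*z^2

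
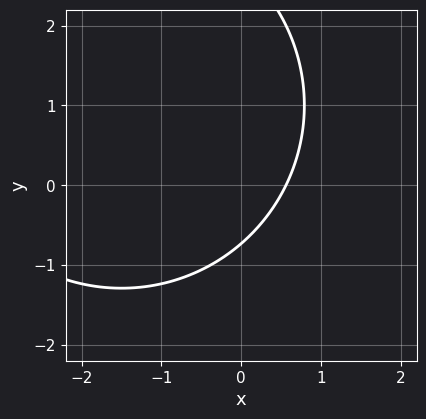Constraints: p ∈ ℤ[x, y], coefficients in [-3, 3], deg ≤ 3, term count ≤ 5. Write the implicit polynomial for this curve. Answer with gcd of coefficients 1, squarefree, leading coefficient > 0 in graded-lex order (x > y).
x^2 + y^2 + 3*x - 2*y - 2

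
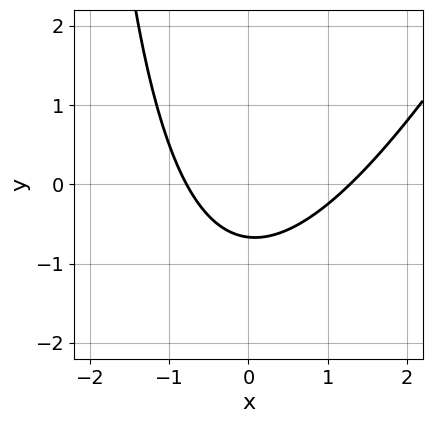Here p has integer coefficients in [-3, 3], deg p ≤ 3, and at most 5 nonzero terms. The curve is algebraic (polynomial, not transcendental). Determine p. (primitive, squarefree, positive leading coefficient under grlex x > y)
(a) Degree: a generic line meets the curve in up to 2 points, so deg p = 2.
(b) The integer polynomial consistent with all of this is the stated p.

2*x^2 - x*y - x - 3*y - 2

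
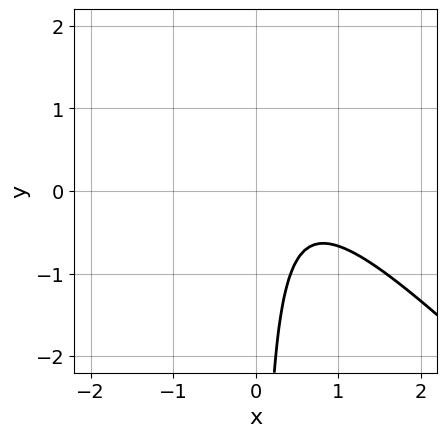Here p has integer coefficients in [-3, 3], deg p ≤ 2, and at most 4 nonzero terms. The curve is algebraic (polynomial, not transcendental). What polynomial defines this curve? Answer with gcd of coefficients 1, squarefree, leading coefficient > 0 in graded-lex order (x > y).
3*x^2 + 3*x*y - 3*x + 2

First, deg p = 2. A generic line meets the curve in up to 2 points.
Then, from the visible intercepts: the curve avoids every integer y-axis point in the box; no x-intercept at any integer in the box.
Finally, putting this together gives p.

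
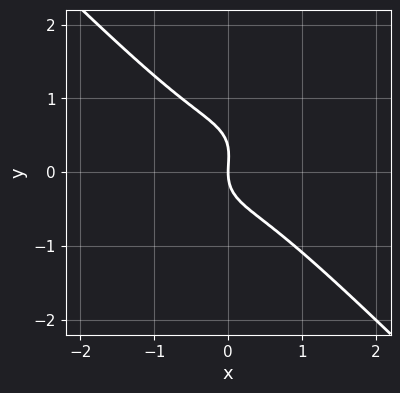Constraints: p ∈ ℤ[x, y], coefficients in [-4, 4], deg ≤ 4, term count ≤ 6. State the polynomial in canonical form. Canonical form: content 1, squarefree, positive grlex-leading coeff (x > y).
3*x^3 + 3*y^3 - y^2 + 2*x

(a) The degree is 3 — no degree-2 curve has this shape.
(b) From the visible intercepts: one y-axis crossing is at y = 0; one x-axis crossing is at x = 0.
(c) Putting this together gives p.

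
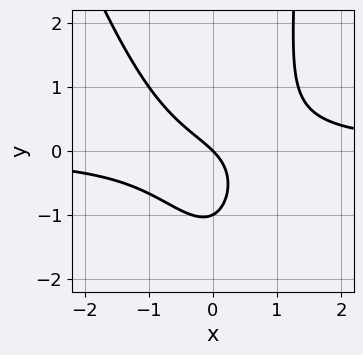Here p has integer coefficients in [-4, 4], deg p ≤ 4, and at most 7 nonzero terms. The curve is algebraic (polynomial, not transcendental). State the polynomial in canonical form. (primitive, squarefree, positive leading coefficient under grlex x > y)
(a) deg p = 3. A generic line meets the curve in up to 3 points.
(b) Checking where it meets the axes: it meets the x-axis at x = 0 (among the integer gridlines); the y-axis gridline crossings are at y ∈ {-1, 0}.
(c) These observations pin down the coefficients.

3*x^2*y + x*y^2 - 2*y^2 - 2*x - 2*y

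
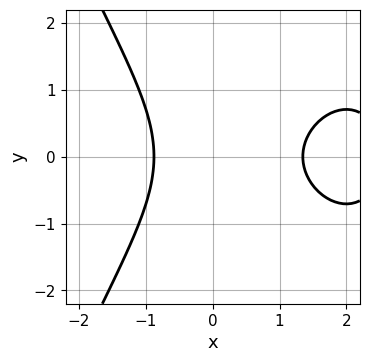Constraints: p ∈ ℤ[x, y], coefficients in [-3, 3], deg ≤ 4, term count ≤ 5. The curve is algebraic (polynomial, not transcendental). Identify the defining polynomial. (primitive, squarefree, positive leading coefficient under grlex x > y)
First, deg p = 3. The shape is more complex than any degree-2 curve.
Next, symmetries: the y ↦ −y reflection is a symmetry, so y appears only in even powers.
Next, checking where it meets the axes: no y-intercept at any integer in the box.
Finally, the integer polynomial consistent with all of this is the stated p.

x^3 - 3*x^2 + 2*y^2 + 3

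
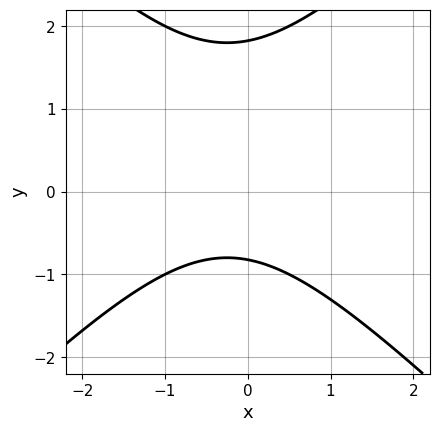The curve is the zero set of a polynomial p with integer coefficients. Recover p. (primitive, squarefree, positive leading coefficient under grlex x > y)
2*x^2 - 2*y^2 + x + 2*y + 3

The degree is 2 — the shape is more complex than any degree-1 curve.
Checking where it meets the axes: it misses every integer gridline on the x-axis.
The integer polynomial consistent with all of this is the stated p.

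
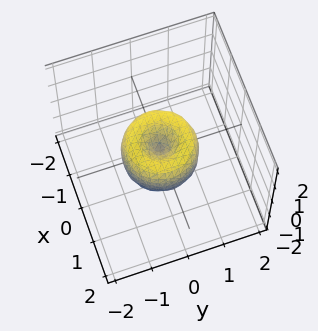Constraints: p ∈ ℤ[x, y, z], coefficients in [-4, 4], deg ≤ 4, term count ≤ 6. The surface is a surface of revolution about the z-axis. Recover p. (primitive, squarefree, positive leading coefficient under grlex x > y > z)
2*x^4 + 4*x^2*y^2 + 2*y^4 - 2*x^2 - 2*y^2 + z^2

(a) deg p = 4.
(b) Symmetries: rotational symmetry about the z-axis ⇒ p depends on x, y only through x² + y².
(c) From the axis intercepts and sections: the y-axis gridline crossings are at y ∈ {-1, 0, 1}; a circular section at z = 0 has radius exactly 1; the x-axis gridline crossings are at x ∈ {-1, 0, 1}; it meets the z-axis at z = 0 (among the integer gridlines).
(d) Together with the visible shape, these determine p as stated.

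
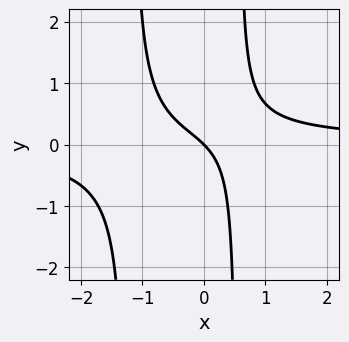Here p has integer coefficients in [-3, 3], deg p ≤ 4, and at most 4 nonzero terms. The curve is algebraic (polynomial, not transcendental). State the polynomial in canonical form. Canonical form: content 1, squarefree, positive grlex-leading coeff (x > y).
3*x^2*y + 2*x*y - 2*x - 2*y

Degree: a generic line meets the curve in up to 3 points, so deg p = 3.
From the visible intercepts: it crosses the y-axis at the gridline y = 0; it meets the x-axis at x = 0 (among the integer gridlines).
The integer polynomial consistent with all of this is the stated p.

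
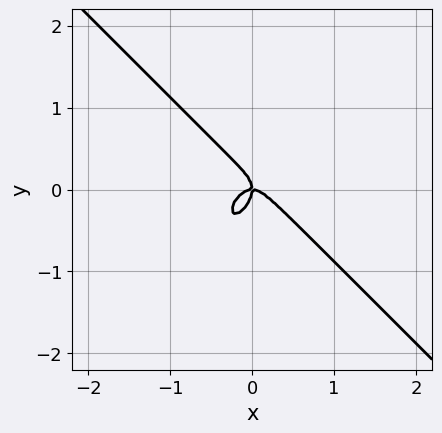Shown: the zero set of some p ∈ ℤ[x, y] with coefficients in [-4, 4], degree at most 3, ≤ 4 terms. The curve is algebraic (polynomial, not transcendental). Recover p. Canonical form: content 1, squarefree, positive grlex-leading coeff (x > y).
3*x^3 - x*y^2 + 2*y^3 + x*y

1. deg p = 3. A generic line meets the curve in up to 3 points.
2. From the axis intercepts and sections: it meets the x-axis at x = 0 (among the integer gridlines); it meets the y-axis at y = 0 (among the integer gridlines).
3. Assembling these constraints gives the stated polynomial.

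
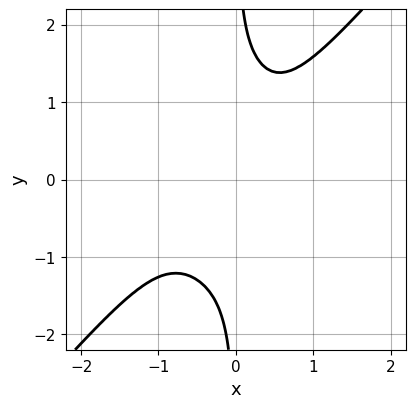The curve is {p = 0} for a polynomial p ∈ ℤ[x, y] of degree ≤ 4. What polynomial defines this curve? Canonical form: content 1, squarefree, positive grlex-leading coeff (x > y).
3*x^4 - 2*x*y^3 + 2*x^3 + x^2 + 2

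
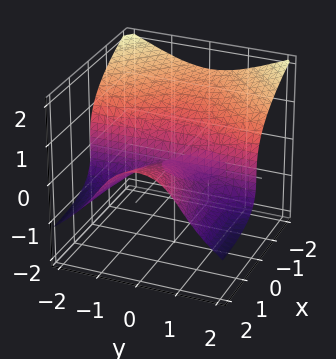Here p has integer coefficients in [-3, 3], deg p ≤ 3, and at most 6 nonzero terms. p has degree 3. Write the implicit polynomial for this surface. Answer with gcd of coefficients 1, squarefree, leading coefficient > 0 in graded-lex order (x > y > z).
1. I count 2 distinct pieces. They look like related sheets of one shape, so recover p as a whole.
2. Degree: the shape is more complex than any degree-2 surface, so deg p = 3.
3. Against the integer gridlines: it meets the z-axis at z = 0 (among the integer gridlines); it meets the x-axis at x = 0 (among the integer gridlines); the visible y-axis segment lies entirely on the surface.
4. Fitting integer coefficients to these (and the overall shape) gives p.

2*x*y^2 - x*z^2 + 3*z^3 - x^2 + 3*x*z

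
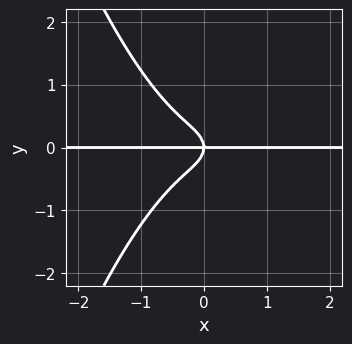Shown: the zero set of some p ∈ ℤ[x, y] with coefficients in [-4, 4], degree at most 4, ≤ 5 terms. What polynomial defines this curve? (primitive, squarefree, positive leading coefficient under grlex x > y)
(a) Degree: a generic line meets the curve in up to 4 points, so deg p = 4.
(b) Observable constraints: every point of the x-axis in the box is on the curve; it crosses the y-axis at the gridline y = 0.
(c) These observations pin down the coefficients.

2*x^3*y + 2*y^3 + x*y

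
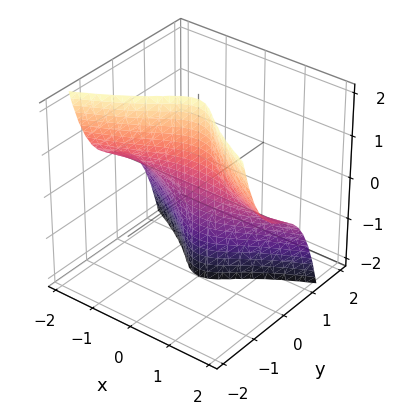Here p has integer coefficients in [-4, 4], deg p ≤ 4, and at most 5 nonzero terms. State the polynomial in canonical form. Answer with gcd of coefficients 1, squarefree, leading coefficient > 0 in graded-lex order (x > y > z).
Degree: the shape is more complex than any degree-2 surface, so deg p = 3.
From the visible intercepts: every point of the z-axis in the box is on the surface; one y-axis crossing is at y = 0.
Assembling these constraints gives the stated polynomial. Check: (-1, 0, 0) on the x-axis lies on the surface, and p(-1, 0, 0) = 0. ✓

x^2*z + 3*y^3 + 2*y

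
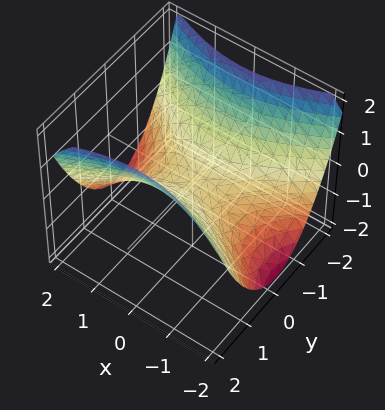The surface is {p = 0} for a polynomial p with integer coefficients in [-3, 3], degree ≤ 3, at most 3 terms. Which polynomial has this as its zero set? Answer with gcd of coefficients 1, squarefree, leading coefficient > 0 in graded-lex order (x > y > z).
x^2 - 2*y^2 + 3*z

deg p = 2. A saddle surface; a quadric.
Symmetries: it's symmetric under y → −y, forcing even powers of y; it's symmetric under x → −x, forcing even powers of x.
Against the integer gridlines: it crosses the z-axis at the gridline z = 0; it meets the x-axis at x = 0 (among the integer gridlines); it meets the y-axis at y = 0 (among the integer gridlines).
Assembling these constraints gives the stated polynomial.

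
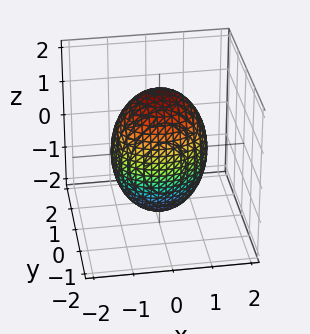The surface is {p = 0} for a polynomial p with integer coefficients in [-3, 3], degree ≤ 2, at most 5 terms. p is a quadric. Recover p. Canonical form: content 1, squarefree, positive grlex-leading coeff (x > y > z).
2*x^2 + 3*y^2 + z^2 - 3

(a) deg p = 2. A closed, bounded, convex surface; a quadric.
(b) Symmetries: mirror symmetry y ↦ −y ⇒ only even powers of y; the x ↦ −x reflection is a symmetry, so x appears only in even powers; it's symmetric under z → −z, forcing even powers of z.
(c) Reading off the gridlines: among the integer gridlines, it crosses the y-axis at y ∈ {-1, 1}.
(d) Matching integer coefficients to the picture gives p.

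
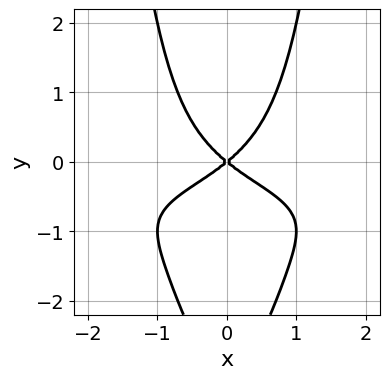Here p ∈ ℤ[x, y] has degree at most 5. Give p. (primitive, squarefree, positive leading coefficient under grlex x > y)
3*x^2*y^2 + 3*x^2*y - y^3 + 2*x^2 - 3*y^2

1. deg p = 4.
2. Symmetries: it's symmetric under x → −x, forcing even powers of x.
3. Reading off the gridlines: one x-axis crossing is at x = 0; one y-axis crossing is at y = 0.
4. Fitting integer coefficients to these (and the overall shape) gives p.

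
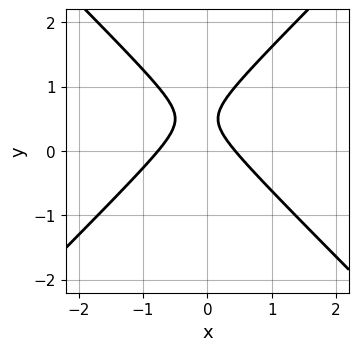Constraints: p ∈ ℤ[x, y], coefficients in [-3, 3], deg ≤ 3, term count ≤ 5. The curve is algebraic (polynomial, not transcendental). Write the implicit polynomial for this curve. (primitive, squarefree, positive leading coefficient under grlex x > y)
First, degree: the shape is more complex than any degree-1 curve, so deg p = 2.
Then, observable constraints: the curve avoids every integer y-axis point in the box.
Finally, putting this together gives p.

3*x^2 - 3*y^2 + x + 3*y - 1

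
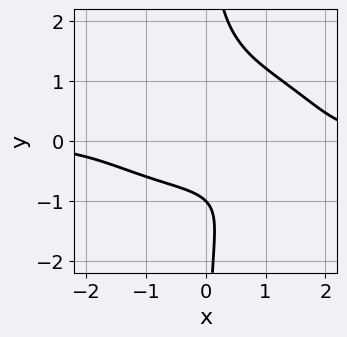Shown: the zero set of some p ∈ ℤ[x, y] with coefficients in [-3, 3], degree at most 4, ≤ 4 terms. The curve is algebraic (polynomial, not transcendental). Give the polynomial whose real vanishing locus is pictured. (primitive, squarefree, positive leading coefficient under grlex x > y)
1. Degree: a generic line meets the curve in up to 4 points, so deg p = 4.
2. From the visible intercepts: it crosses the y-axis at the gridline y = -1; it misses every integer gridline on the x-axis.
3. These observations pin down the coefficients.

x^3*y + 3*x*y^3 - 3*y - 3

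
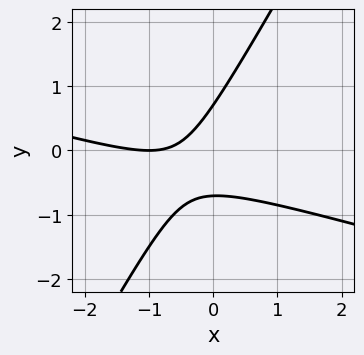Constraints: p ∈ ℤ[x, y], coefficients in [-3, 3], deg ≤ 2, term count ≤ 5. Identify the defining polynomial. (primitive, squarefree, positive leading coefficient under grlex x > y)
x^2 + 3*x*y - 2*y^2 + 2*x + 1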